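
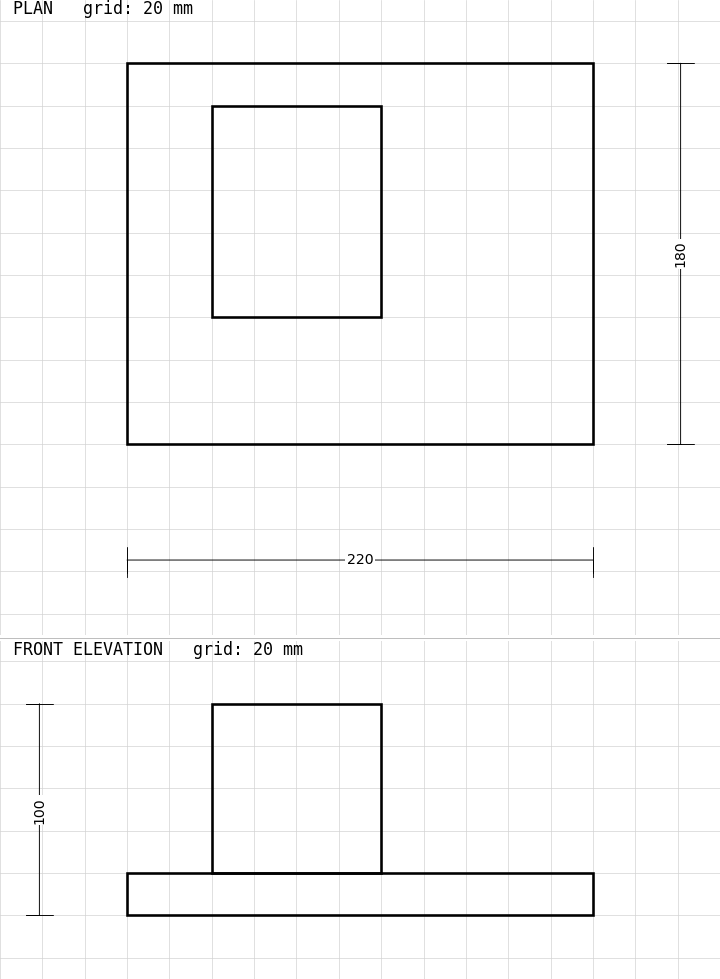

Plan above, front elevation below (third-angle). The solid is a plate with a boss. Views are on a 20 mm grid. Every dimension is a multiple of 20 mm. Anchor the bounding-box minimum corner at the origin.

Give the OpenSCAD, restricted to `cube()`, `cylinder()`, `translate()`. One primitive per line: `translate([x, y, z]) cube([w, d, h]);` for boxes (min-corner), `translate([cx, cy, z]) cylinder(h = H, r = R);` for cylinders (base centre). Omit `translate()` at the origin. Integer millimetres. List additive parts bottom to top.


cube([220, 180, 20]);
translate([40, 60, 20]) cube([80, 100, 80]);


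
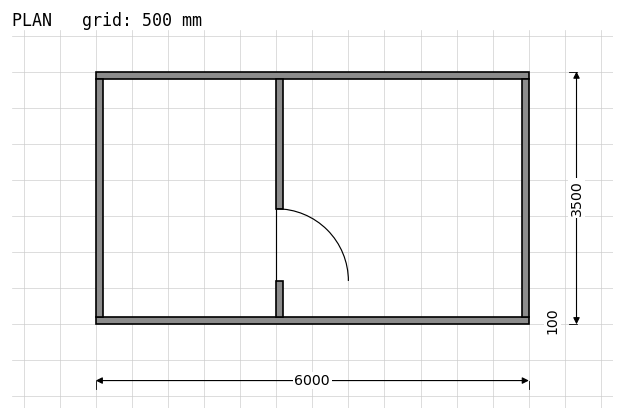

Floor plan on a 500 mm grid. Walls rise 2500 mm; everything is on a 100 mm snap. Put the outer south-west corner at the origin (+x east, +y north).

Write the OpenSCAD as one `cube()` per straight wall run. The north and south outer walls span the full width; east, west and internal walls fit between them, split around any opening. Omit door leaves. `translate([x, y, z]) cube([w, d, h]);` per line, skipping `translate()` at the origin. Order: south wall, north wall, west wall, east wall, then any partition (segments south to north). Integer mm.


cube([6000, 100, 2500]);
translate([0, 3400, 0]) cube([6000, 100, 2500]);
translate([0, 100, 0]) cube([100, 3300, 2500]);
translate([5900, 100, 0]) cube([100, 3300, 2500]);
translate([2500, 100, 0]) cube([100, 500, 2500]);
translate([2500, 1600, 0]) cube([100, 1800, 2500]);


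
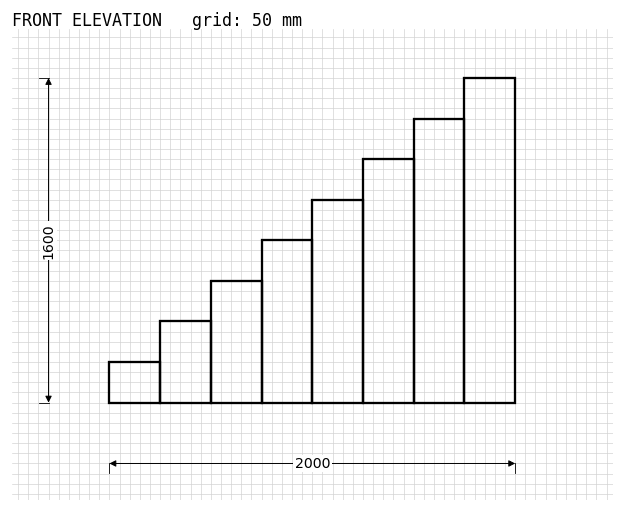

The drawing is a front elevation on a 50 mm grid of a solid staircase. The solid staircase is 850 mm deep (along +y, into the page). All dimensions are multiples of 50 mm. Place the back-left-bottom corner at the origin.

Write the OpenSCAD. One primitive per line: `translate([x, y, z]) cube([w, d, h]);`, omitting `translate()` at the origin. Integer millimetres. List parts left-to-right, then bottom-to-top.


cube([250, 850, 200]);
translate([250, 0, 0]) cube([250, 850, 400]);
translate([500, 0, 0]) cube([250, 850, 600]);
translate([750, 0, 0]) cube([250, 850, 800]);
translate([1000, 0, 0]) cube([250, 850, 1000]);
translate([1250, 0, 0]) cube([250, 850, 1200]);
translate([1500, 0, 0]) cube([250, 850, 1400]);
translate([1750, 0, 0]) cube([250, 850, 1600]);


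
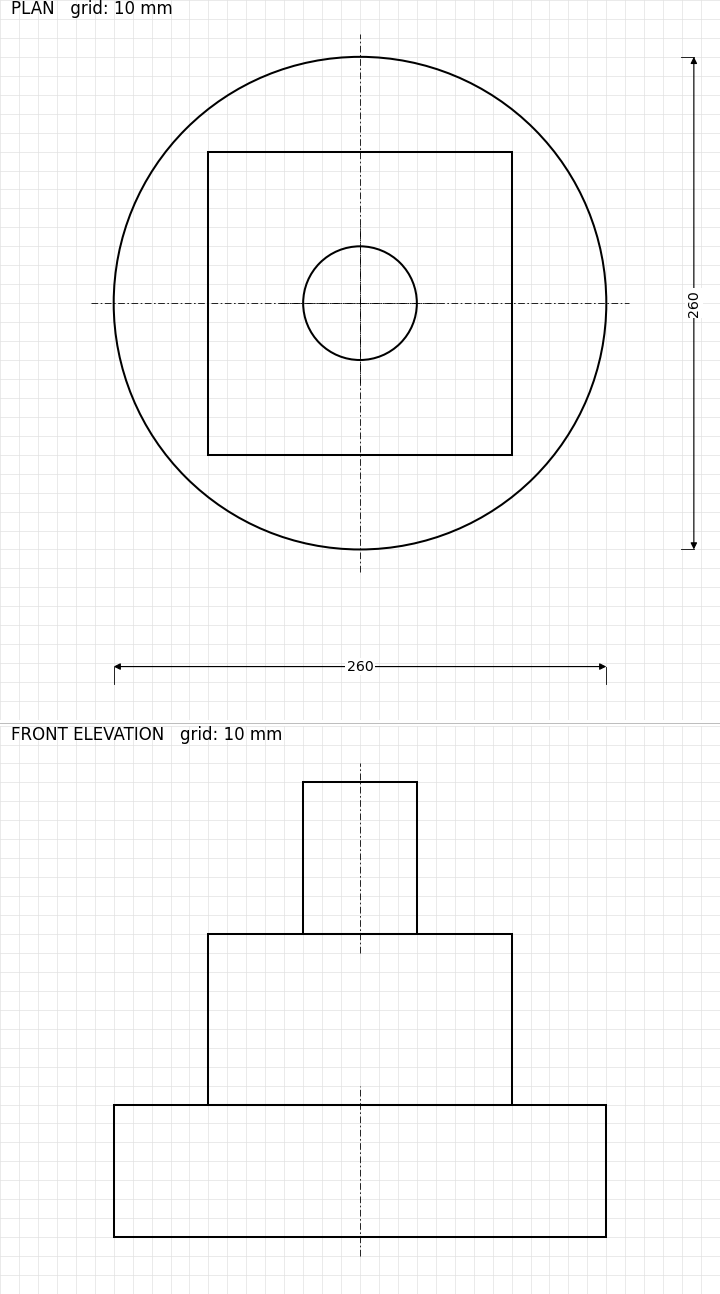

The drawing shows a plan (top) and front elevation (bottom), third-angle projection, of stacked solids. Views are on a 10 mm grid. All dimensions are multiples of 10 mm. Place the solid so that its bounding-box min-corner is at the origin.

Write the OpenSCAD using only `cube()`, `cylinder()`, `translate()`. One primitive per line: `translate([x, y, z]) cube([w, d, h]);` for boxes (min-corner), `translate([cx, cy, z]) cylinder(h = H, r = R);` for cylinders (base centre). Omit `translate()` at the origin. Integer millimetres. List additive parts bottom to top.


translate([130, 130, 0]) cylinder(h = 70, r = 130);
translate([50, 50, 70]) cube([160, 160, 90]);
translate([130, 130, 160]) cylinder(h = 80, r = 30);


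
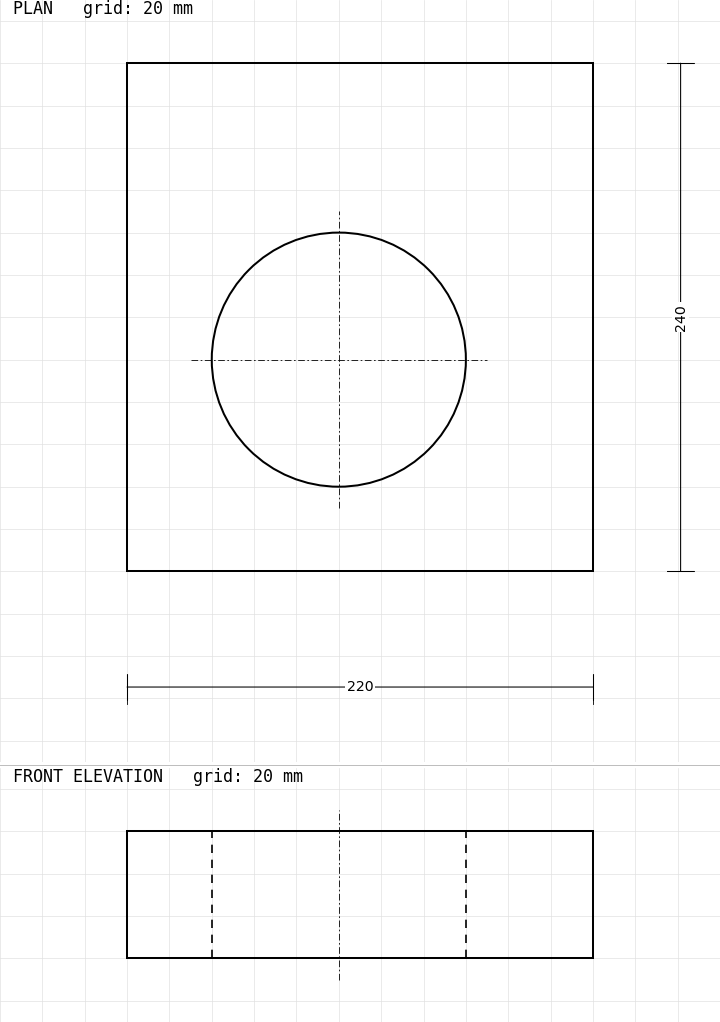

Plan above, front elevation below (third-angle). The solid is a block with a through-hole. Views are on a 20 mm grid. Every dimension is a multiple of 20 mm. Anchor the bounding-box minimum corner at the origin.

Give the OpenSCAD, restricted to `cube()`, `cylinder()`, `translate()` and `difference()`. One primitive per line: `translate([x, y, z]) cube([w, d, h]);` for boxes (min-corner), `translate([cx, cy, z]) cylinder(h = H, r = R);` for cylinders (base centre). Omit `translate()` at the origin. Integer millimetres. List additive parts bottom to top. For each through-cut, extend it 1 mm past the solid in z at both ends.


difference() {
  cube([220, 240, 60]);
  translate([100, 100, -1]) cylinder(h = 62, r = 60);
}


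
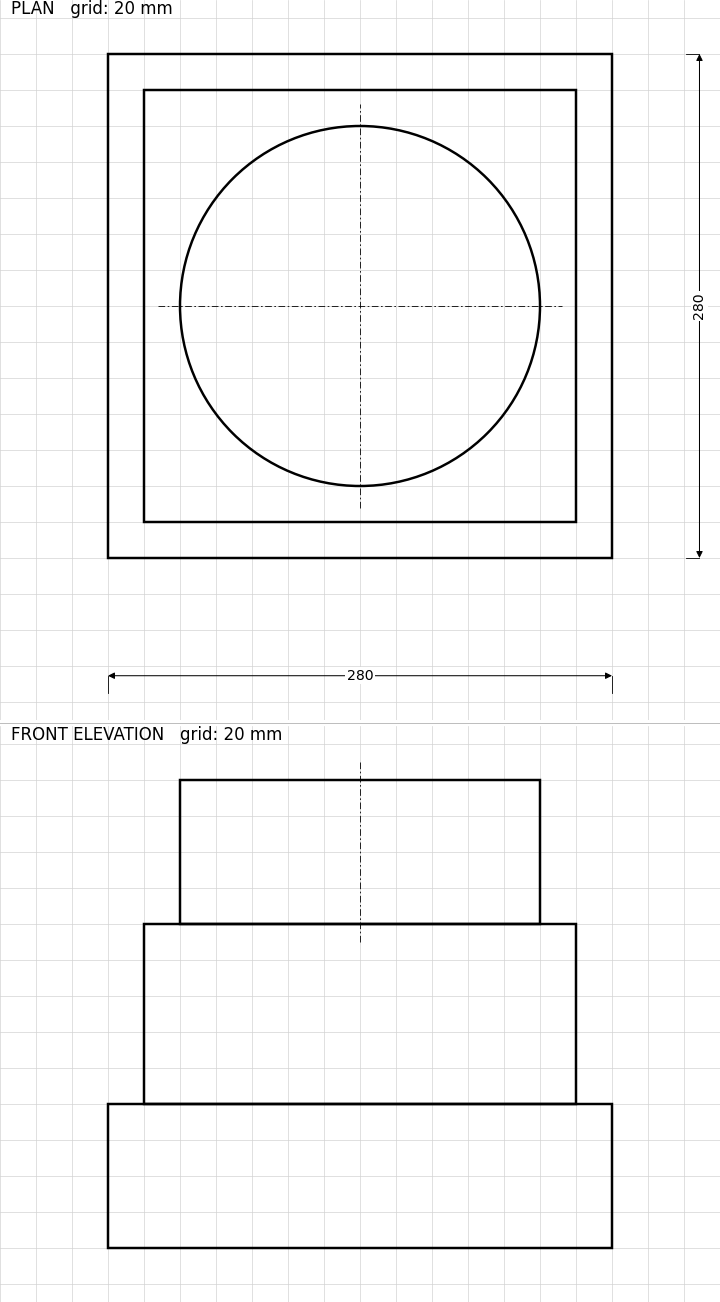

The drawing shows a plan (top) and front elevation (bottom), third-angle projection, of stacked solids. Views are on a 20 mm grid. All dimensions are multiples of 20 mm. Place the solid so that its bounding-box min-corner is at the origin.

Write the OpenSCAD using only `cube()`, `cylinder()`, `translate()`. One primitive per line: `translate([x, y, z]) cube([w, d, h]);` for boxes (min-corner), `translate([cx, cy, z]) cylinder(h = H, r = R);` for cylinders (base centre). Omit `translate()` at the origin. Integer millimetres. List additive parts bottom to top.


cube([280, 280, 80]);
translate([20, 20, 80]) cube([240, 240, 100]);
translate([140, 140, 180]) cylinder(h = 80, r = 100);


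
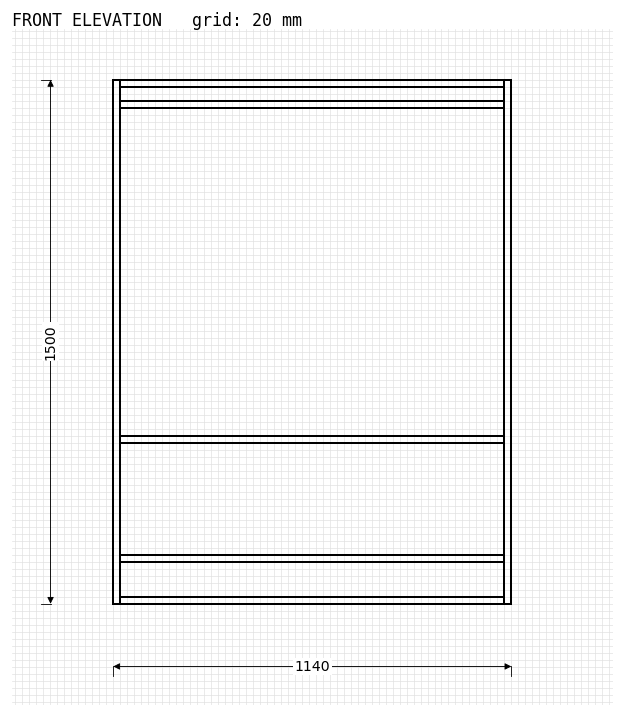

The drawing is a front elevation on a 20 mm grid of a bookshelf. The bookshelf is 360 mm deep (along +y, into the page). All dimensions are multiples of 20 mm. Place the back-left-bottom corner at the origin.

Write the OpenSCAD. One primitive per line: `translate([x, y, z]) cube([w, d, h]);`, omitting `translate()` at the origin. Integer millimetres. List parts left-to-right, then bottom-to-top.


cube([20, 360, 1500]);
translate([20, 0, 0]) cube([1100, 360, 20]);
translate([20, 0, 120]) cube([1100, 360, 20]);
translate([20, 0, 460]) cube([1100, 360, 20]);
translate([20, 0, 1420]) cube([1100, 360, 20]);
translate([20, 0, 1480]) cube([1100, 360, 20]);
translate([1120, 0, 0]) cube([20, 360, 1500]);


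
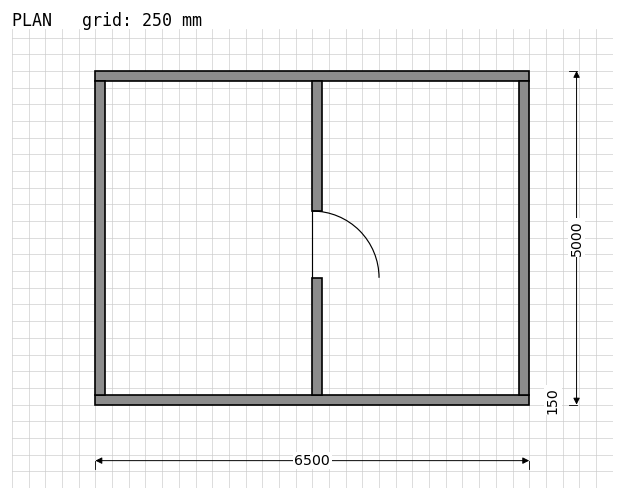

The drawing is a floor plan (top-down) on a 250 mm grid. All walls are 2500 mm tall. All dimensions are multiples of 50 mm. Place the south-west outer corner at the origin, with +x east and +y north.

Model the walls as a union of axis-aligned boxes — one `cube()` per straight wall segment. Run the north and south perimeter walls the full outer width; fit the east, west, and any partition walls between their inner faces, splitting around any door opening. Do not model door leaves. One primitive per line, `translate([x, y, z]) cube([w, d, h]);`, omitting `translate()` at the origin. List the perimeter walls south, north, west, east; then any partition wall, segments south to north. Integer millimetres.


cube([6500, 150, 2500]);
translate([0, 4850, 0]) cube([6500, 150, 2500]);
translate([0, 150, 0]) cube([150, 4700, 2500]);
translate([6350, 150, 0]) cube([150, 4700, 2500]);
translate([3250, 150, 0]) cube([150, 1750, 2500]);
translate([3250, 2900, 0]) cube([150, 1950, 2500]);


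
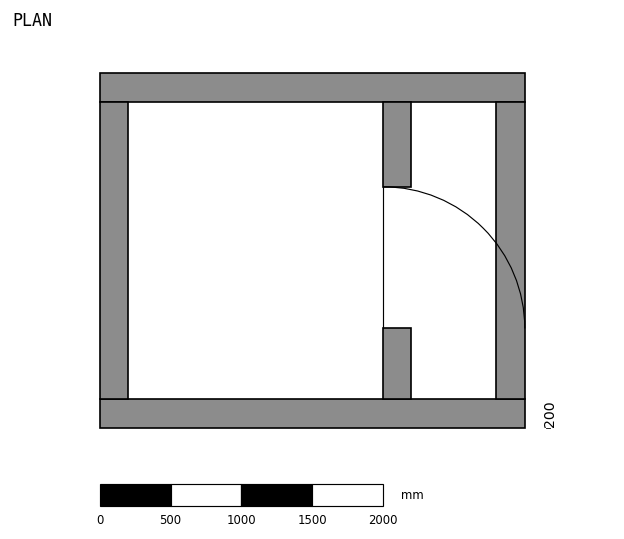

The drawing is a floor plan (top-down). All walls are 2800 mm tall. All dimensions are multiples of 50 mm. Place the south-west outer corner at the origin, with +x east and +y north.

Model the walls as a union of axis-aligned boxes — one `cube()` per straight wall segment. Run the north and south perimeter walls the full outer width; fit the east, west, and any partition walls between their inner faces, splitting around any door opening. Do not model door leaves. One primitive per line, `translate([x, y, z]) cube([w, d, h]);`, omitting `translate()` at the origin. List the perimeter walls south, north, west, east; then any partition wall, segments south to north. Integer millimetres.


cube([3000, 200, 2800]);
translate([0, 2300, 0]) cube([3000, 200, 2800]);
translate([0, 200, 0]) cube([200, 2100, 2800]);
translate([2800, 200, 0]) cube([200, 2100, 2800]);
translate([2000, 200, 0]) cube([200, 500, 2800]);
translate([2000, 1700, 0]) cube([200, 600, 2800]);


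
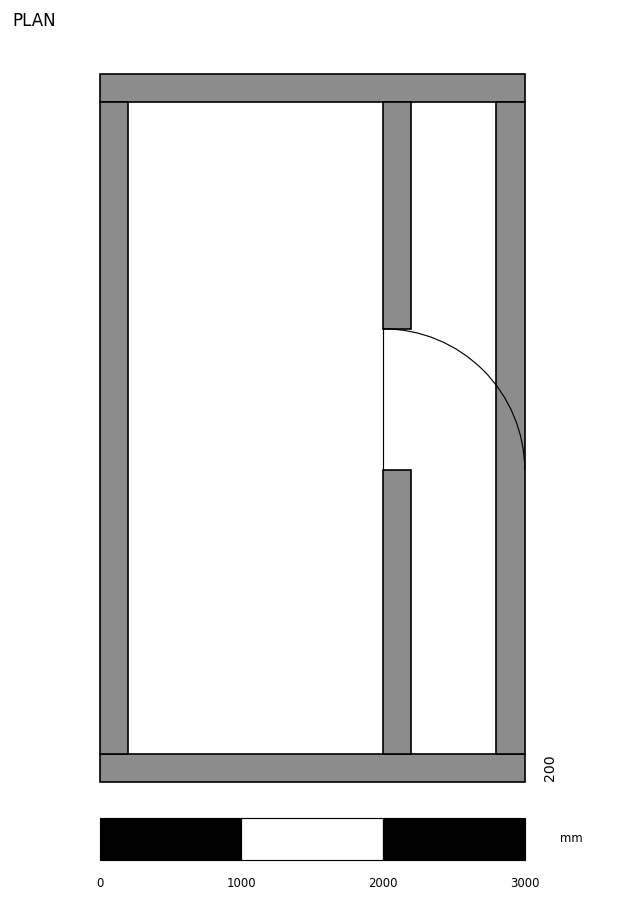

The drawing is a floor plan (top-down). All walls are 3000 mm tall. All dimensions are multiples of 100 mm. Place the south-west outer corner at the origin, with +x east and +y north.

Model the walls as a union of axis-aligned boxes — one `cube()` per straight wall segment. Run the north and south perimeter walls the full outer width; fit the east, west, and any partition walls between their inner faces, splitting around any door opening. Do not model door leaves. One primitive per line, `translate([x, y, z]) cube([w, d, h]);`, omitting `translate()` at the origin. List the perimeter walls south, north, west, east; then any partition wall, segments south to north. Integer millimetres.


cube([3000, 200, 3000]);
translate([0, 4800, 0]) cube([3000, 200, 3000]);
translate([0, 200, 0]) cube([200, 4600, 3000]);
translate([2800, 200, 0]) cube([200, 4600, 3000]);
translate([2000, 200, 0]) cube([200, 2000, 3000]);
translate([2000, 3200, 0]) cube([200, 1600, 3000]);


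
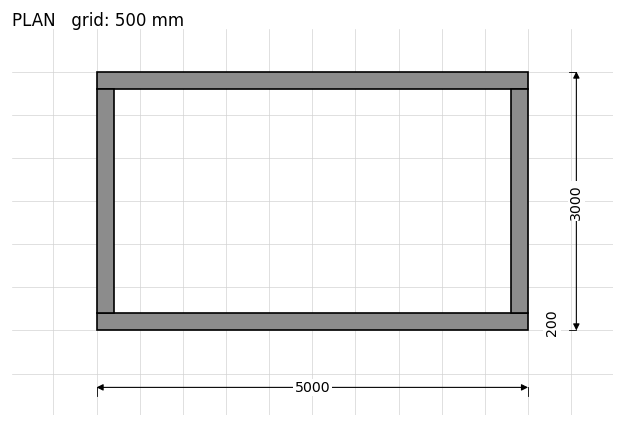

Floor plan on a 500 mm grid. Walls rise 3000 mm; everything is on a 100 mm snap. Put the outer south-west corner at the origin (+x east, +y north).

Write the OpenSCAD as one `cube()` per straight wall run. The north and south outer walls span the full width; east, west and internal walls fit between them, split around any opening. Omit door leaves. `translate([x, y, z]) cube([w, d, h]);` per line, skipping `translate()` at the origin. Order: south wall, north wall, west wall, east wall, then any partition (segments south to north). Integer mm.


cube([5000, 200, 3000]);
translate([0, 2800, 0]) cube([5000, 200, 3000]);
translate([0, 200, 0]) cube([200, 2600, 3000]);
translate([4800, 200, 0]) cube([200, 2600, 3000]);


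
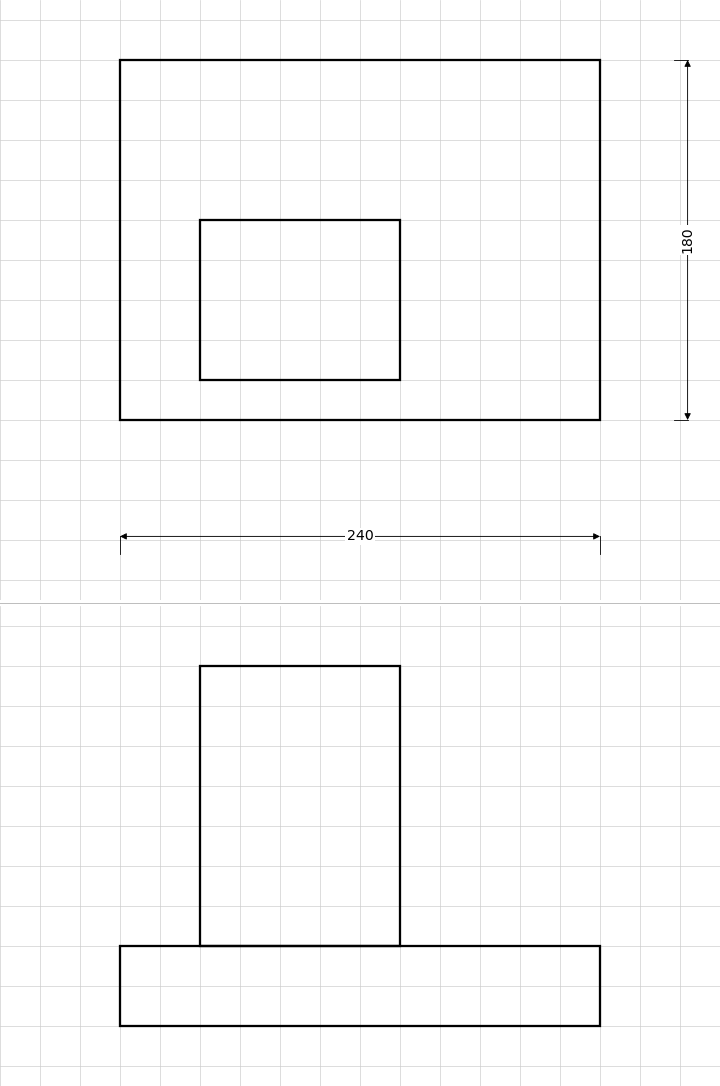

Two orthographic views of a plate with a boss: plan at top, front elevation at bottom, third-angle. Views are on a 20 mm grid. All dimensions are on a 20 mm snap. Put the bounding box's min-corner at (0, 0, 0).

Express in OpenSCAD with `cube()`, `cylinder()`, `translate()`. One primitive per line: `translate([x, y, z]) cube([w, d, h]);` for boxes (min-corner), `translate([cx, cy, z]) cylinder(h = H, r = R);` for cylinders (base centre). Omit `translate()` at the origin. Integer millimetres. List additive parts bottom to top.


cube([240, 180, 40]);
translate([40, 20, 40]) cube([100, 80, 140]);


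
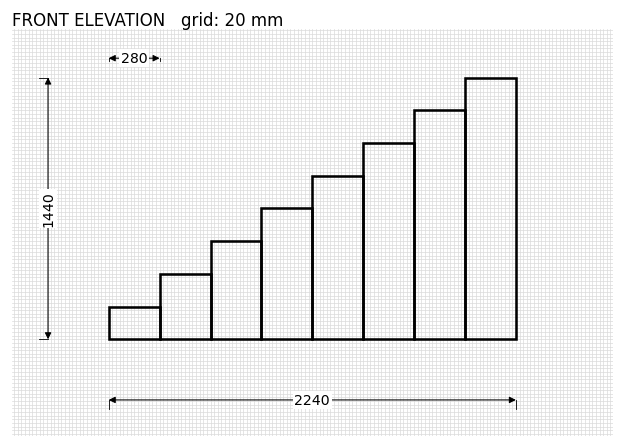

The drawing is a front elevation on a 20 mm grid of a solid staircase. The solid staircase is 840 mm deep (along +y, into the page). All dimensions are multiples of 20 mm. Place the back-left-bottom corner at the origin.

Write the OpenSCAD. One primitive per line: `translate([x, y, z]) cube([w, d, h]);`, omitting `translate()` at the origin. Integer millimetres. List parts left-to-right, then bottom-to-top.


cube([280, 840, 180]);
translate([280, 0, 0]) cube([280, 840, 360]);
translate([560, 0, 0]) cube([280, 840, 540]);
translate([840, 0, 0]) cube([280, 840, 720]);
translate([1120, 0, 0]) cube([280, 840, 900]);
translate([1400, 0, 0]) cube([280, 840, 1080]);
translate([1680, 0, 0]) cube([280, 840, 1260]);
translate([1960, 0, 0]) cube([280, 840, 1440]);


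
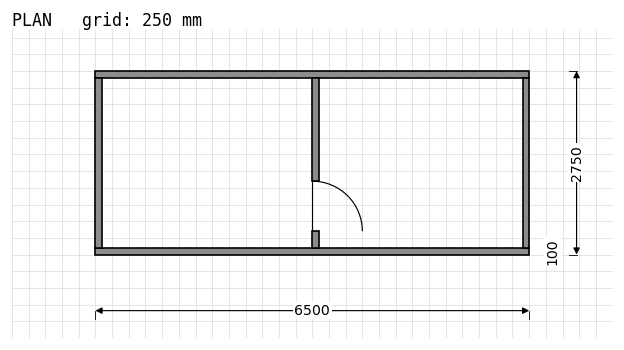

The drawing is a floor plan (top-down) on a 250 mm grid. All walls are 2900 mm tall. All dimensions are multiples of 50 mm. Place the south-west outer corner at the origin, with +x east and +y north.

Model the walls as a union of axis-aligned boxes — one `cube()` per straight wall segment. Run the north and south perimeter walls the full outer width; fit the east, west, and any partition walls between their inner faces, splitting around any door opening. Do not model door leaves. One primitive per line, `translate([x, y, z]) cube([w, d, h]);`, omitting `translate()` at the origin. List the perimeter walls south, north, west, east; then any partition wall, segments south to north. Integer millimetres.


cube([6500, 100, 2900]);
translate([0, 2650, 0]) cube([6500, 100, 2900]);
translate([0, 100, 0]) cube([100, 2550, 2900]);
translate([6400, 100, 0]) cube([100, 2550, 2900]);
translate([3250, 100, 0]) cube([100, 250, 2900]);
translate([3250, 1100, 0]) cube([100, 1550, 2900]);


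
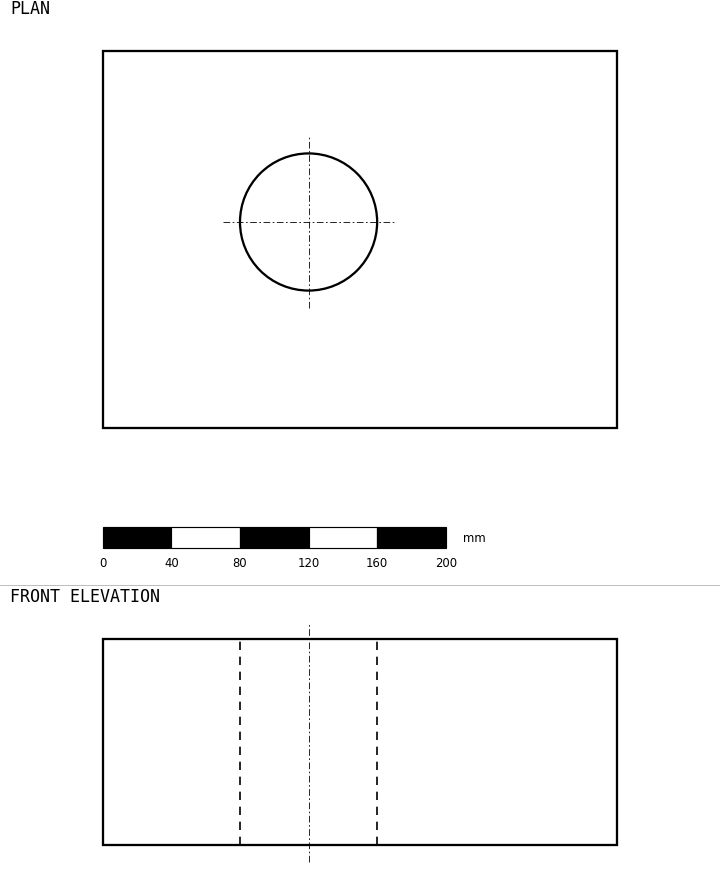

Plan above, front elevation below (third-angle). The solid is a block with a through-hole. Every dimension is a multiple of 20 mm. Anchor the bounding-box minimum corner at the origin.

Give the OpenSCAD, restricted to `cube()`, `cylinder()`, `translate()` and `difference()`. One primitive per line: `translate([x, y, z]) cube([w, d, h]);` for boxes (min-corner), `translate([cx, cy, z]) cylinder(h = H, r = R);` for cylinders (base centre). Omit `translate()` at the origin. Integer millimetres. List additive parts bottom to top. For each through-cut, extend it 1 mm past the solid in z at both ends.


difference() {
  cube([300, 220, 120]);
  translate([120, 120, -1]) cylinder(h = 122, r = 40);
}


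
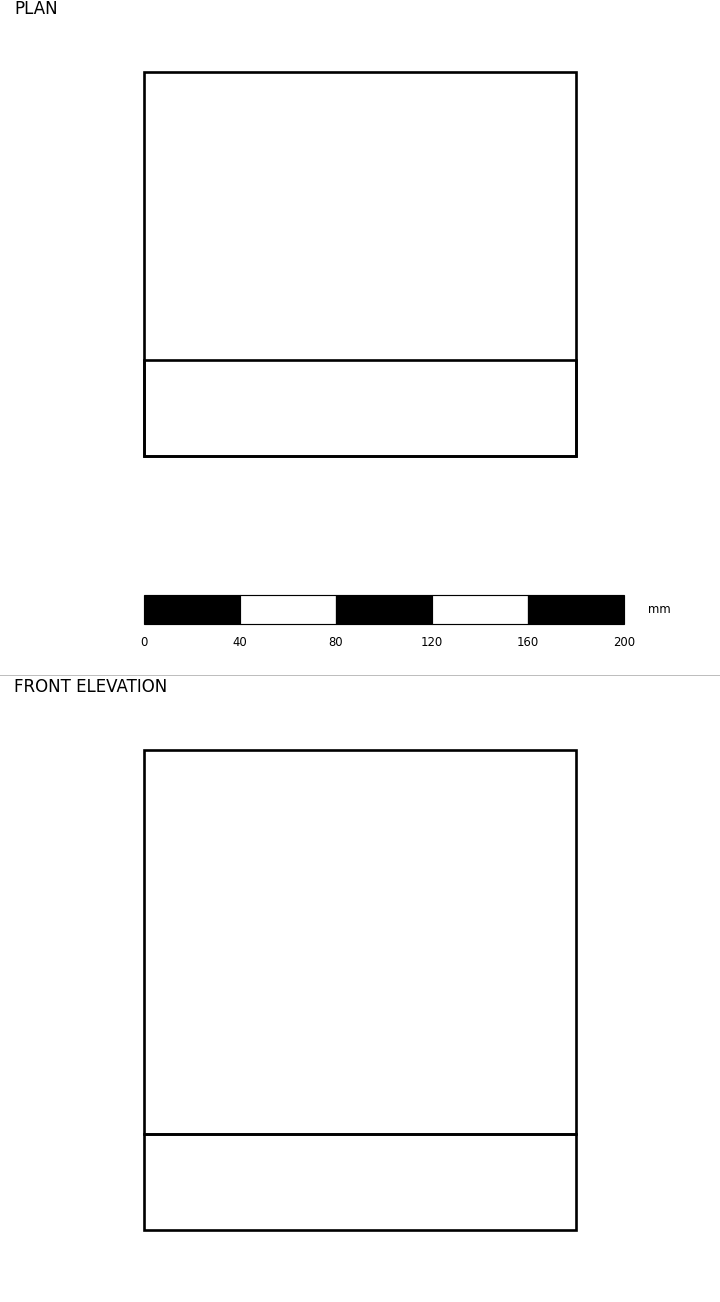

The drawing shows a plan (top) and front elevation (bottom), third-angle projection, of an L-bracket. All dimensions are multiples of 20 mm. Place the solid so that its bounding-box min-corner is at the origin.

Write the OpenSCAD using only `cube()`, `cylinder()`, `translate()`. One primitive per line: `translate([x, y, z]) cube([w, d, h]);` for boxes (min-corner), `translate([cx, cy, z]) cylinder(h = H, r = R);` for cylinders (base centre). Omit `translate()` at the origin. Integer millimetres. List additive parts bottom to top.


cube([180, 160, 40]);
translate([0, 0, 40]) cube([180, 40, 160]);


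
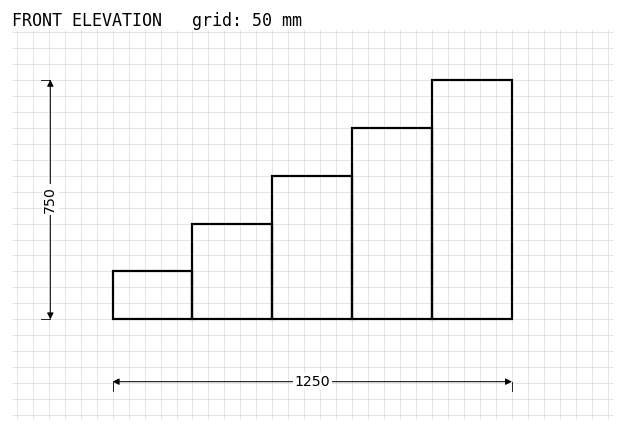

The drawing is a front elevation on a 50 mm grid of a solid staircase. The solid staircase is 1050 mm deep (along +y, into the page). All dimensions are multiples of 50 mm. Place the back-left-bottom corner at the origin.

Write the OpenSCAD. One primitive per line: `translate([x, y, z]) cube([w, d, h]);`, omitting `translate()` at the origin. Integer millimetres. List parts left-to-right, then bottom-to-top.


cube([250, 1050, 150]);
translate([250, 0, 0]) cube([250, 1050, 300]);
translate([500, 0, 0]) cube([250, 1050, 450]);
translate([750, 0, 0]) cube([250, 1050, 600]);
translate([1000, 0, 0]) cube([250, 1050, 750]);


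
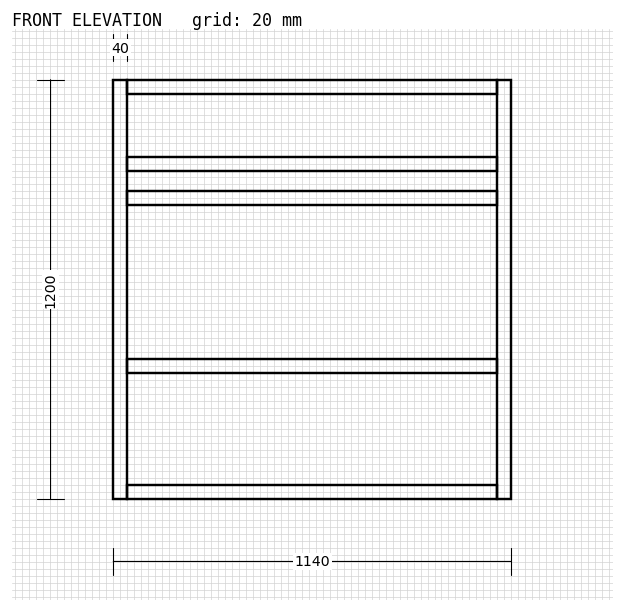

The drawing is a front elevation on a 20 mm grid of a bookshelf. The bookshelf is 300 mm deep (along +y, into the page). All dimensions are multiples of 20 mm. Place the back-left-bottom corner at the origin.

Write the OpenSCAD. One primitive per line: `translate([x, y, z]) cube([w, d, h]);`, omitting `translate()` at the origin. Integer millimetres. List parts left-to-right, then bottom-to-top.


cube([40, 300, 1200]);
translate([40, 0, 0]) cube([1060, 300, 40]);
translate([40, 0, 360]) cube([1060, 300, 40]);
translate([40, 0, 840]) cube([1060, 300, 40]);
translate([40, 0, 940]) cube([1060, 300, 40]);
translate([40, 0, 1160]) cube([1060, 300, 40]);
translate([1100, 0, 0]) cube([40, 300, 1200]);


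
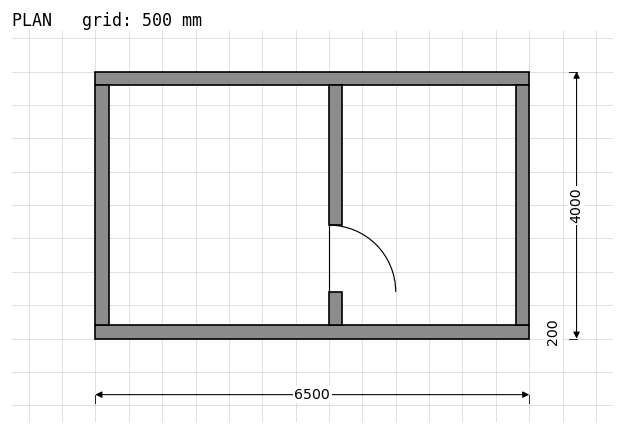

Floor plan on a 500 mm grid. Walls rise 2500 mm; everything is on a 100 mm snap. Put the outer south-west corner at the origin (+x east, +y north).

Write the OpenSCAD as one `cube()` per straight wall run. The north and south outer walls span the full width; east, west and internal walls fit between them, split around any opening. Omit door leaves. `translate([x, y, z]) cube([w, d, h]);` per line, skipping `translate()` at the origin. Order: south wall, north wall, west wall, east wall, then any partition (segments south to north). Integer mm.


cube([6500, 200, 2500]);
translate([0, 3800, 0]) cube([6500, 200, 2500]);
translate([0, 200, 0]) cube([200, 3600, 2500]);
translate([6300, 200, 0]) cube([200, 3600, 2500]);
translate([3500, 200, 0]) cube([200, 500, 2500]);
translate([3500, 1700, 0]) cube([200, 2100, 2500]);


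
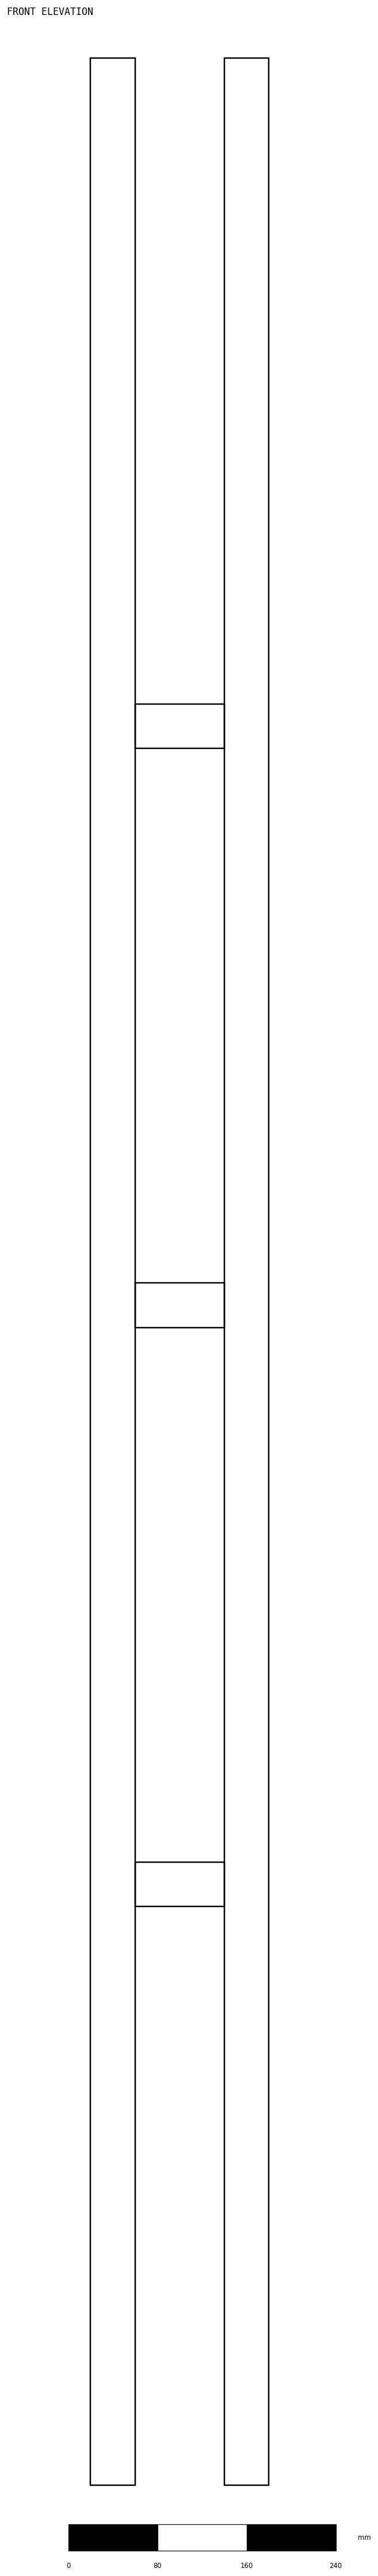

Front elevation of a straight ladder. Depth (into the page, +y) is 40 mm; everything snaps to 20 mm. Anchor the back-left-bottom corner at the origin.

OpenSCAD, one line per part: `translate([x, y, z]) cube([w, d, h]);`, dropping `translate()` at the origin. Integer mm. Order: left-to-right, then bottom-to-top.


cube([40, 40, 2180]);
translate([40, 0, 520]) cube([80, 40, 40]);
translate([40, 0, 1040]) cube([80, 40, 40]);
translate([40, 0, 1560]) cube([80, 40, 40]);
translate([120, 0, 0]) cube([40, 40, 2180]);


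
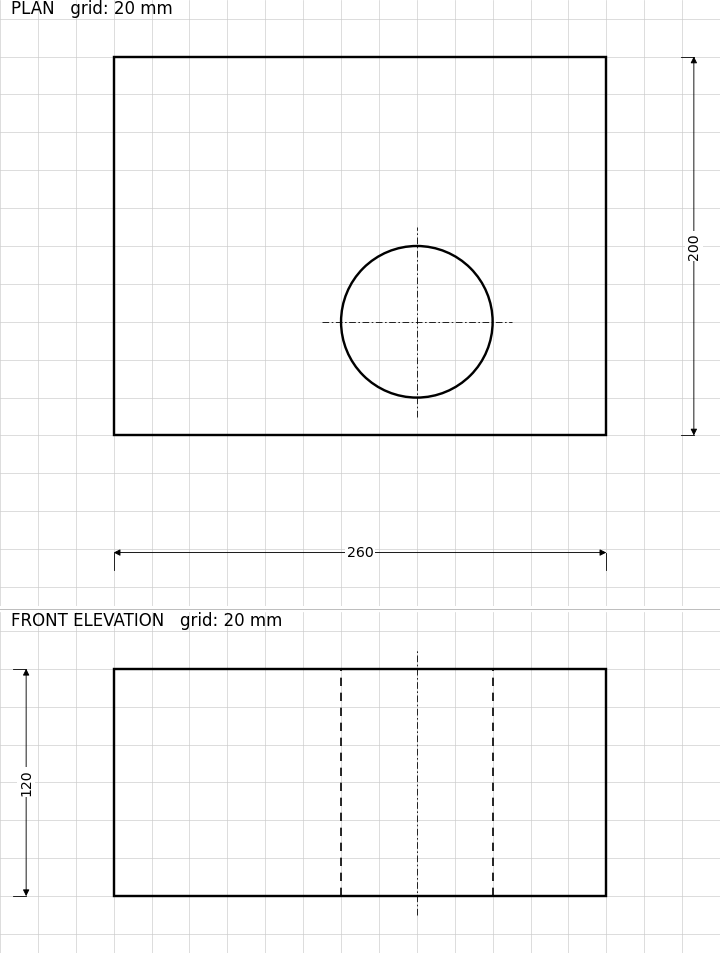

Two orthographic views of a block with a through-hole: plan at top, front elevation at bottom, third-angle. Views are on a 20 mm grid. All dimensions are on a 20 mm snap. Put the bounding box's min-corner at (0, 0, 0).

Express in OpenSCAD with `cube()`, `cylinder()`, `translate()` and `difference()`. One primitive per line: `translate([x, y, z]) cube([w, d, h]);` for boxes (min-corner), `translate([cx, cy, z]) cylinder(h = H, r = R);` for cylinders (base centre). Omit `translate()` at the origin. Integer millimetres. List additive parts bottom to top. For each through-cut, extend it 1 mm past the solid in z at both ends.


difference() {
  cube([260, 200, 120]);
  translate([160, 60, -1]) cylinder(h = 122, r = 40);
}


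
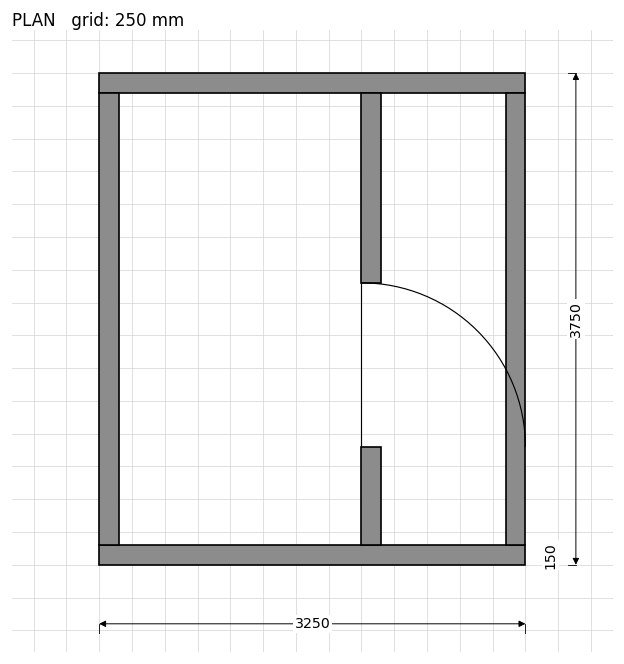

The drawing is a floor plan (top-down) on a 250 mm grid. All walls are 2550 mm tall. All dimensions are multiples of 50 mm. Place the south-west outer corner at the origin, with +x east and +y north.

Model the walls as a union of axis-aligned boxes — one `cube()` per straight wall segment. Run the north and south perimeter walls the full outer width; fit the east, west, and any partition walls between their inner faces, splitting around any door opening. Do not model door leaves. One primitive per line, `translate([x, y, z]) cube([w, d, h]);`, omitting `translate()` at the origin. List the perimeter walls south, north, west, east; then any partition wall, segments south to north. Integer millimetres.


cube([3250, 150, 2550]);
translate([0, 3600, 0]) cube([3250, 150, 2550]);
translate([0, 150, 0]) cube([150, 3450, 2550]);
translate([3100, 150, 0]) cube([150, 3450, 2550]);
translate([2000, 150, 0]) cube([150, 750, 2550]);
translate([2000, 2150, 0]) cube([150, 1450, 2550]);


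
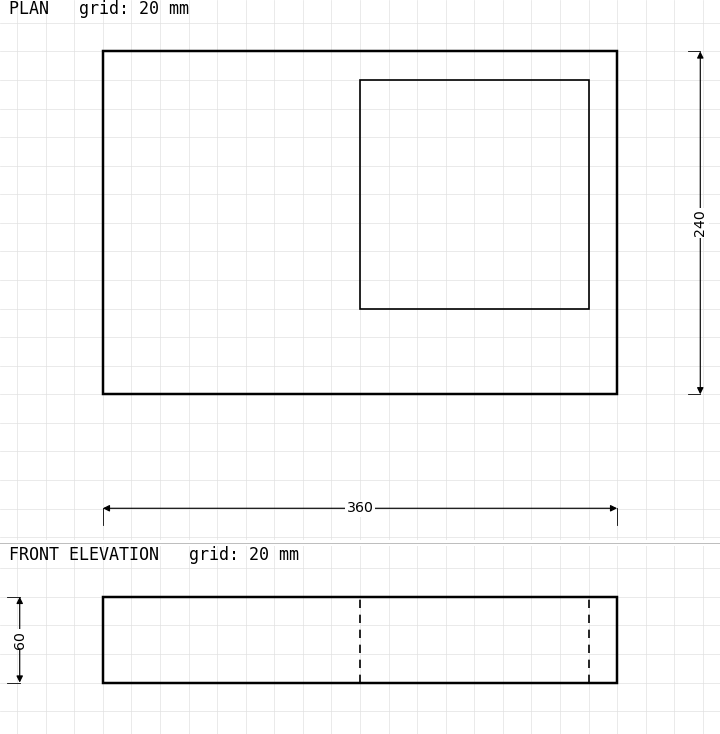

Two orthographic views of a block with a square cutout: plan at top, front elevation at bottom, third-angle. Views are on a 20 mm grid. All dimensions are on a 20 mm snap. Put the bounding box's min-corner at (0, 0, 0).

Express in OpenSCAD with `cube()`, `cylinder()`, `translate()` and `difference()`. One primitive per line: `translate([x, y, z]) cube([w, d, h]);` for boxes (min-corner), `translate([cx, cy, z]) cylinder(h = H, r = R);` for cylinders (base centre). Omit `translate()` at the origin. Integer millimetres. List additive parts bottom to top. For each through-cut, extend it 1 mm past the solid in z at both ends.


difference() {
  cube([360, 240, 60]);
  translate([180, 60, -1]) cube([160, 160, 62]);
}


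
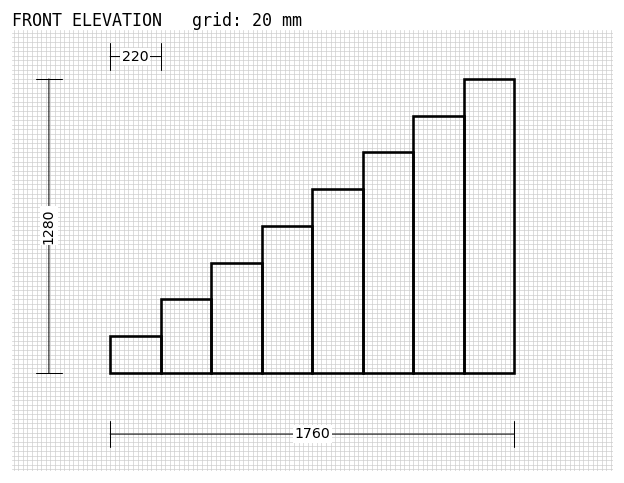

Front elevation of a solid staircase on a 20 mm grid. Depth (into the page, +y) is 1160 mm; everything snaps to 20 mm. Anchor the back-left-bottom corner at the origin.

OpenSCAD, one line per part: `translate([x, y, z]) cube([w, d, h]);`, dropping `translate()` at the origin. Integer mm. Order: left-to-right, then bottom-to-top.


cube([220, 1160, 160]);
translate([220, 0, 0]) cube([220, 1160, 320]);
translate([440, 0, 0]) cube([220, 1160, 480]);
translate([660, 0, 0]) cube([220, 1160, 640]);
translate([880, 0, 0]) cube([220, 1160, 800]);
translate([1100, 0, 0]) cube([220, 1160, 960]);
translate([1320, 0, 0]) cube([220, 1160, 1120]);
translate([1540, 0, 0]) cube([220, 1160, 1280]);


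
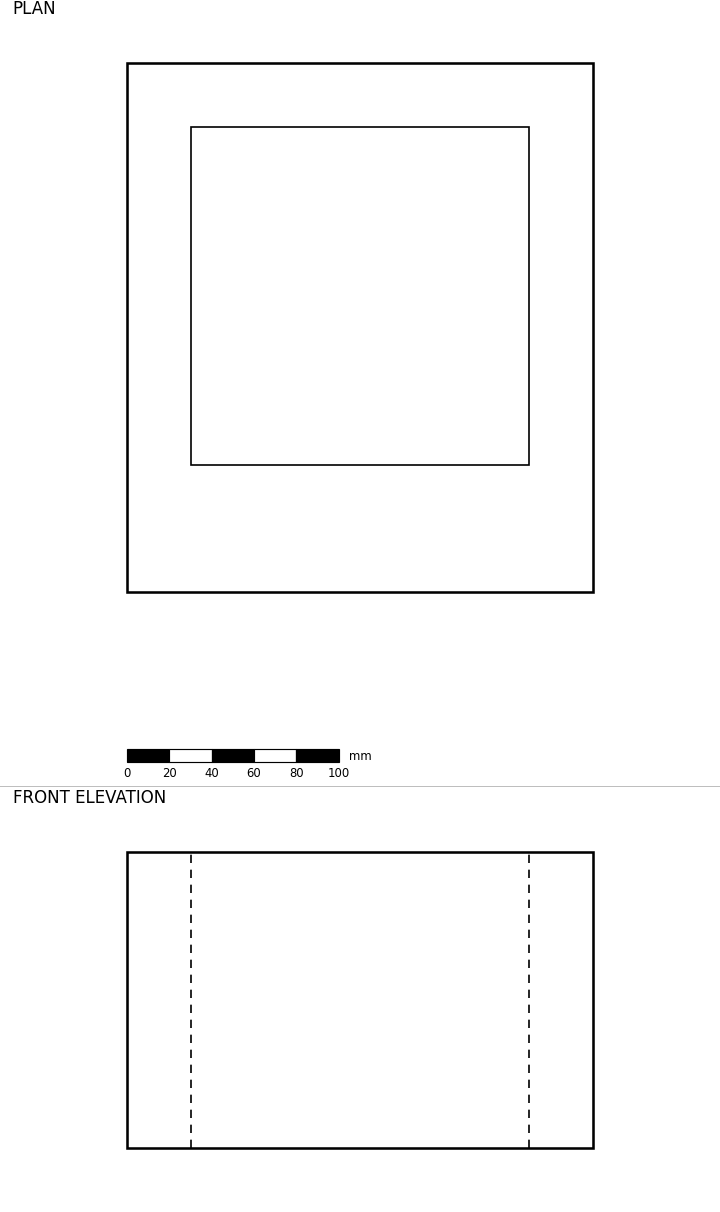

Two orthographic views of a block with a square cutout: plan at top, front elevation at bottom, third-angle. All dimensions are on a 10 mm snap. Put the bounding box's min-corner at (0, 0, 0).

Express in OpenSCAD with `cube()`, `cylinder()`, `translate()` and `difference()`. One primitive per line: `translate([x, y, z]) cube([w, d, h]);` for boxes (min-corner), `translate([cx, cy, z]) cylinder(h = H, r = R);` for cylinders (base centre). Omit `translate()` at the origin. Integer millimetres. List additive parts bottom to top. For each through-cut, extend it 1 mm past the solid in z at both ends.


difference() {
  cube([220, 250, 140]);
  translate([30, 60, -1]) cube([160, 160, 142]);
}


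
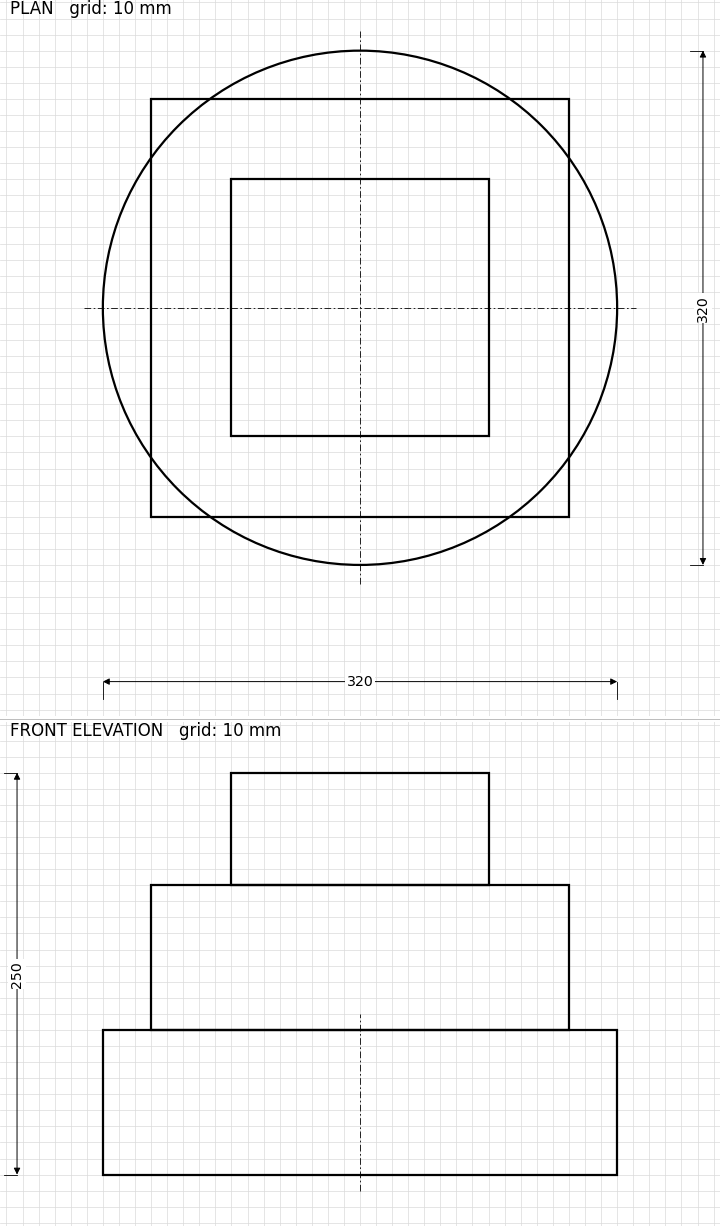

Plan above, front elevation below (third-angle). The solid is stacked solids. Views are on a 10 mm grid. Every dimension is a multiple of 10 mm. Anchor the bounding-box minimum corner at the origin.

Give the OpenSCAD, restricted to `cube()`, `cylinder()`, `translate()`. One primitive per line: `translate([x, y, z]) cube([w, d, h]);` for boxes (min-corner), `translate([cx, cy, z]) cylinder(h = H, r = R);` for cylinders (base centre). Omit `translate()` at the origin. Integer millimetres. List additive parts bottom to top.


translate([160, 160, 0]) cylinder(h = 90, r = 160);
translate([30, 30, 90]) cube([260, 260, 90]);
translate([80, 80, 180]) cube([160, 160, 70]);


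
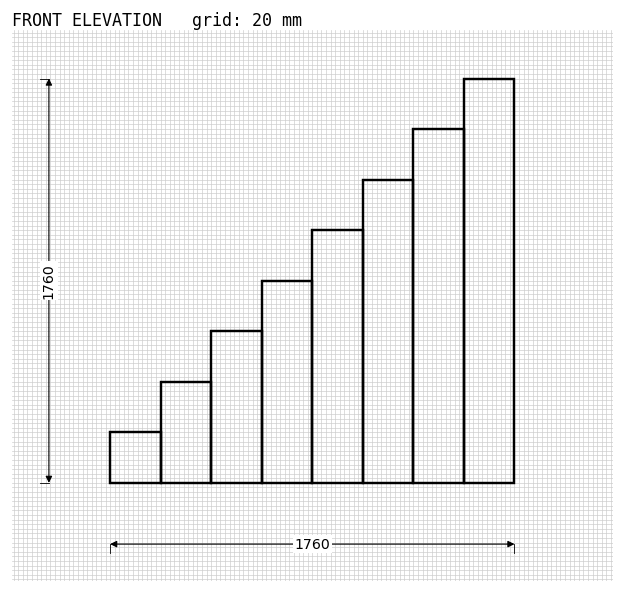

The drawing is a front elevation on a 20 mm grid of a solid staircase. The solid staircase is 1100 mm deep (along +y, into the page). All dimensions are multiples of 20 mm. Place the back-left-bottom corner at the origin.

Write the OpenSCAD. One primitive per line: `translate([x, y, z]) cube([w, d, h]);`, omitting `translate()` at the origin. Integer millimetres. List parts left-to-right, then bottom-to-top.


cube([220, 1100, 220]);
translate([220, 0, 0]) cube([220, 1100, 440]);
translate([440, 0, 0]) cube([220, 1100, 660]);
translate([660, 0, 0]) cube([220, 1100, 880]);
translate([880, 0, 0]) cube([220, 1100, 1100]);
translate([1100, 0, 0]) cube([220, 1100, 1320]);
translate([1320, 0, 0]) cube([220, 1100, 1540]);
translate([1540, 0, 0]) cube([220, 1100, 1760]);


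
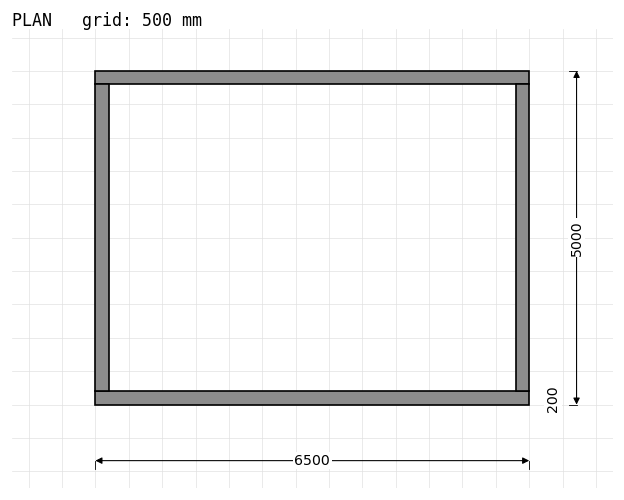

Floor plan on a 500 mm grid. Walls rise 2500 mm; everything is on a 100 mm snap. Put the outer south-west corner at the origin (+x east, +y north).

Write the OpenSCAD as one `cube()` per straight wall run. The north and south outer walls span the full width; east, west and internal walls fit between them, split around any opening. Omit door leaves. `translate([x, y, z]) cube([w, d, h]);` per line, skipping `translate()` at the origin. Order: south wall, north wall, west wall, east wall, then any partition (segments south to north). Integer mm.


cube([6500, 200, 2500]);
translate([0, 4800, 0]) cube([6500, 200, 2500]);
translate([0, 200, 0]) cube([200, 4600, 2500]);
translate([6300, 200, 0]) cube([200, 4600, 2500]);


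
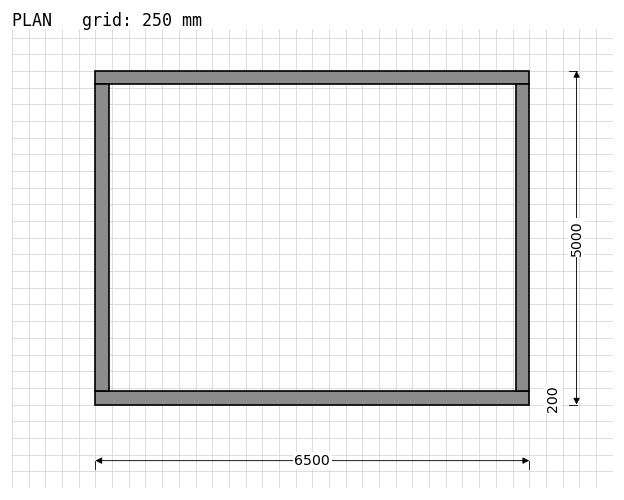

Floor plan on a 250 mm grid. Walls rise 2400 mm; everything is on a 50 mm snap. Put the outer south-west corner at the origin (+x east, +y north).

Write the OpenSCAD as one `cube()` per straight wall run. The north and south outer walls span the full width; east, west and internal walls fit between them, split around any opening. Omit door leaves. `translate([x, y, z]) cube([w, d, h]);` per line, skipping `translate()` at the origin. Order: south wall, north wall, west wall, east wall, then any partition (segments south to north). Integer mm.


cube([6500, 200, 2400]);
translate([0, 4800, 0]) cube([6500, 200, 2400]);
translate([0, 200, 0]) cube([200, 4600, 2400]);
translate([6300, 200, 0]) cube([200, 4600, 2400]);


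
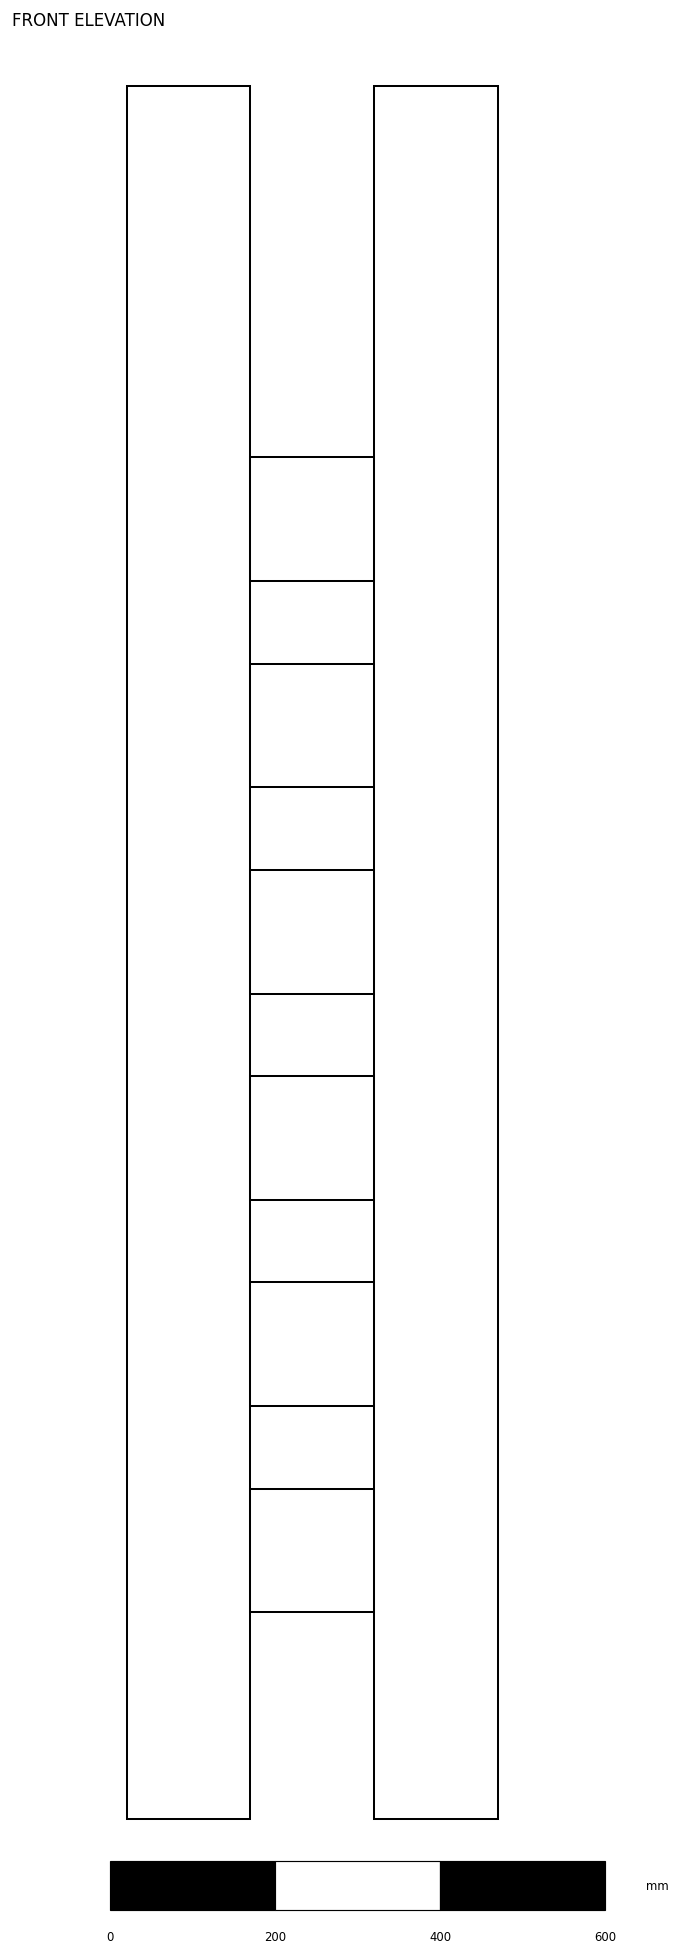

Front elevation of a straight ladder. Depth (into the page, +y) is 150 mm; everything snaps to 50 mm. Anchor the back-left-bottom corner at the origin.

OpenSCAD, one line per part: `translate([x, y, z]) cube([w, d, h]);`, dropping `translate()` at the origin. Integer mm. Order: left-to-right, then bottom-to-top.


cube([150, 150, 2100]);
translate([150, 0, 250]) cube([150, 150, 150]);
translate([150, 0, 500]) cube([150, 150, 150]);
translate([150, 0, 750]) cube([150, 150, 150]);
translate([150, 0, 1000]) cube([150, 150, 150]);
translate([150, 0, 1250]) cube([150, 150, 150]);
translate([150, 0, 1500]) cube([150, 150, 150]);
translate([300, 0, 0]) cube([150, 150, 2100]);


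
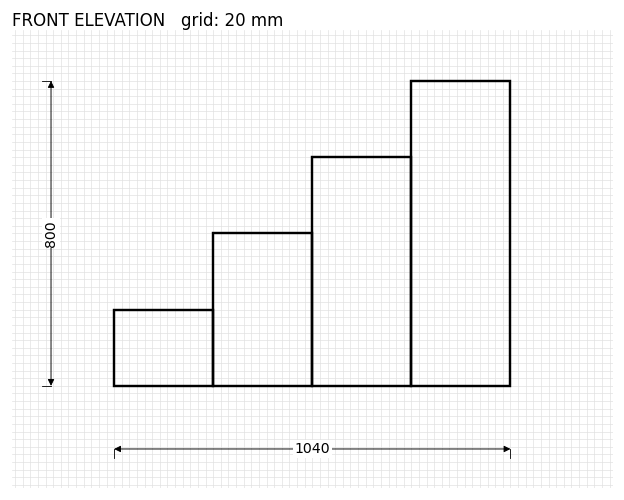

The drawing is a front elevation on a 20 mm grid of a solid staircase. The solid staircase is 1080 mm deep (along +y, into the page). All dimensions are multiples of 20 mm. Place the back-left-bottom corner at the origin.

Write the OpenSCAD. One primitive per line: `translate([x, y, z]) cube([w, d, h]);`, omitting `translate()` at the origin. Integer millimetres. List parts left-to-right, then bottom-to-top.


cube([260, 1080, 200]);
translate([260, 0, 0]) cube([260, 1080, 400]);
translate([520, 0, 0]) cube([260, 1080, 600]);
translate([780, 0, 0]) cube([260, 1080, 800]);


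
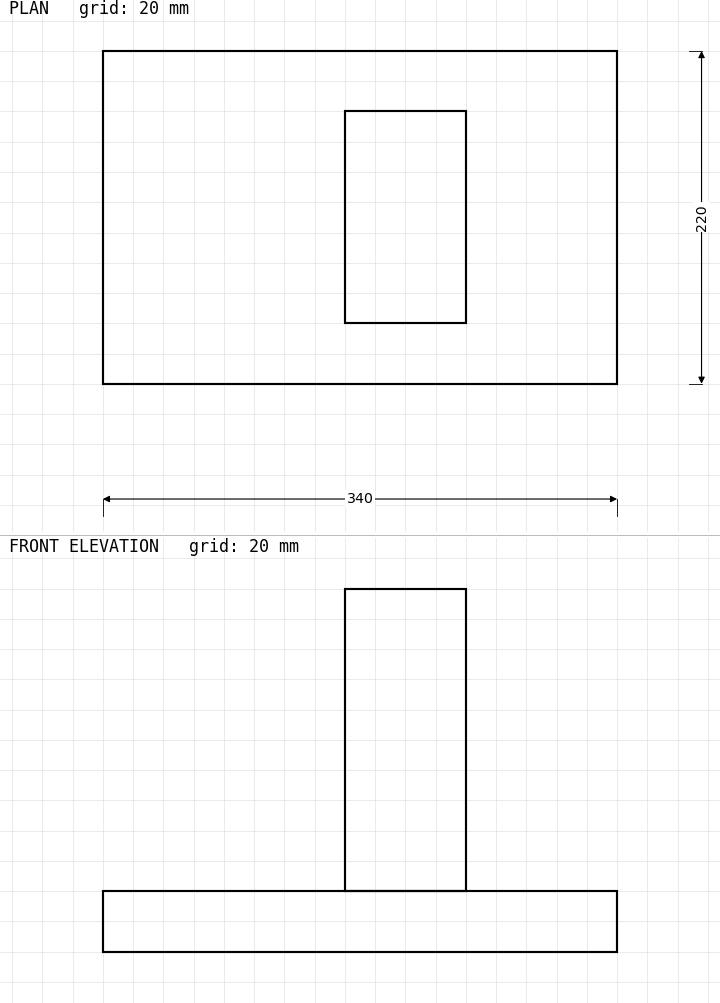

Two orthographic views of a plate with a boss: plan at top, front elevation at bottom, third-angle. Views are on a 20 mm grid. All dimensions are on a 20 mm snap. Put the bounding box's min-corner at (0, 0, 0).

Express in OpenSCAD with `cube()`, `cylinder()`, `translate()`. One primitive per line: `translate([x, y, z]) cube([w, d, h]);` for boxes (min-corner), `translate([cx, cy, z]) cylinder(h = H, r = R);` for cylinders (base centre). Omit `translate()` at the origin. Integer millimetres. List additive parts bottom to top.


cube([340, 220, 40]);
translate([160, 40, 40]) cube([80, 140, 200]);


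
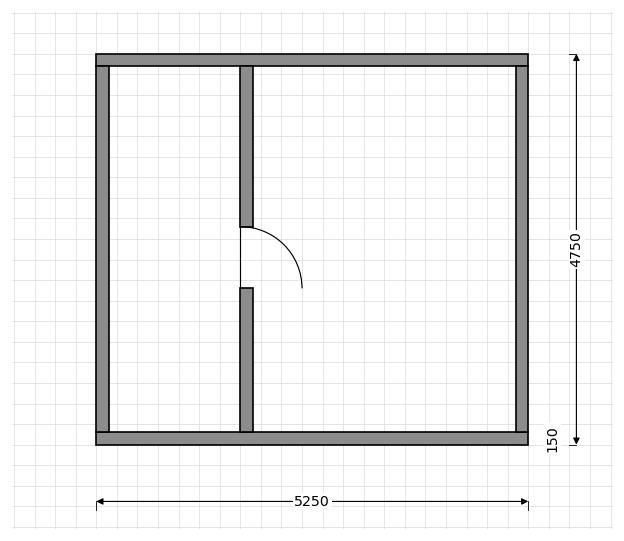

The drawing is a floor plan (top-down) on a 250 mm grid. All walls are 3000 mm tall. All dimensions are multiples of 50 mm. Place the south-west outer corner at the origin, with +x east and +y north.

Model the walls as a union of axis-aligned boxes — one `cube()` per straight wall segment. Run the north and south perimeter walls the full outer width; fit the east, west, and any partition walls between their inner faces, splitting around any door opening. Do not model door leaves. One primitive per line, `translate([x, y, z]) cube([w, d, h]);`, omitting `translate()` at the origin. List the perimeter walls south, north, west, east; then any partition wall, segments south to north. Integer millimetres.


cube([5250, 150, 3000]);
translate([0, 4600, 0]) cube([5250, 150, 3000]);
translate([0, 150, 0]) cube([150, 4450, 3000]);
translate([5100, 150, 0]) cube([150, 4450, 3000]);
translate([1750, 150, 0]) cube([150, 1750, 3000]);
translate([1750, 2650, 0]) cube([150, 1950, 3000]);


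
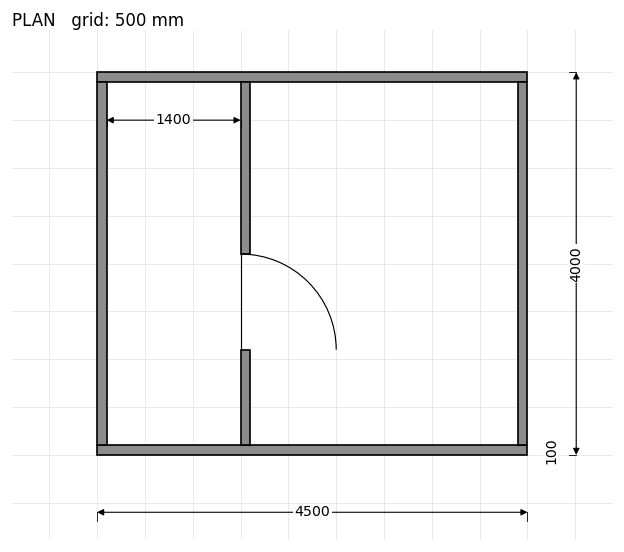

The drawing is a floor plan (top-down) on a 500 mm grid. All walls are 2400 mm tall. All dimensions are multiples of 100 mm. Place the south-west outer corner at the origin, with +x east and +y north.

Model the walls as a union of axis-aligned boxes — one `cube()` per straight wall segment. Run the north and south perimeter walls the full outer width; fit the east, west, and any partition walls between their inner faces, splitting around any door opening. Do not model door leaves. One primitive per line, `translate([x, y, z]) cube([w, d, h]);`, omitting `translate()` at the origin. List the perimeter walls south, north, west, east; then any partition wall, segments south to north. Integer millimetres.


cube([4500, 100, 2400]);
translate([0, 3900, 0]) cube([4500, 100, 2400]);
translate([0, 100, 0]) cube([100, 3800, 2400]);
translate([4400, 100, 0]) cube([100, 3800, 2400]);
translate([1500, 100, 0]) cube([100, 1000, 2400]);
translate([1500, 2100, 0]) cube([100, 1800, 2400]);


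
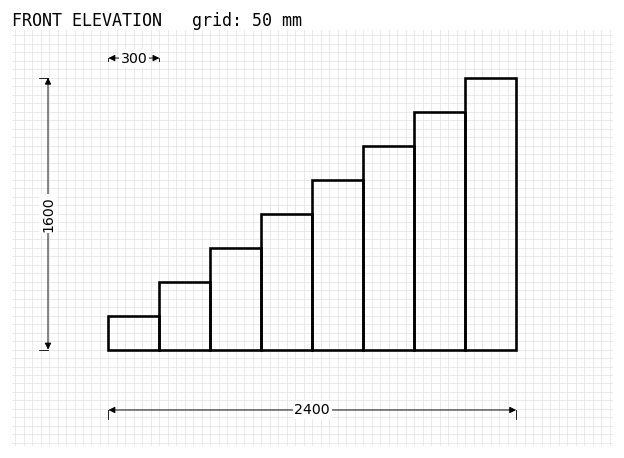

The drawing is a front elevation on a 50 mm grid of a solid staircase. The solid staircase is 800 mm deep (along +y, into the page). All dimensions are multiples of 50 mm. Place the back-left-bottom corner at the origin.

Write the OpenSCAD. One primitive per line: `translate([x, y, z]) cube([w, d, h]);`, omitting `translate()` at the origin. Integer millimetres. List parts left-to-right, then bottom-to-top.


cube([300, 800, 200]);
translate([300, 0, 0]) cube([300, 800, 400]);
translate([600, 0, 0]) cube([300, 800, 600]);
translate([900, 0, 0]) cube([300, 800, 800]);
translate([1200, 0, 0]) cube([300, 800, 1000]);
translate([1500, 0, 0]) cube([300, 800, 1200]);
translate([1800, 0, 0]) cube([300, 800, 1400]);
translate([2100, 0, 0]) cube([300, 800, 1600]);


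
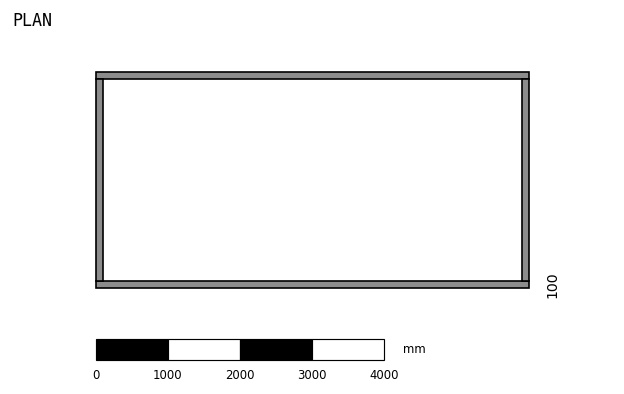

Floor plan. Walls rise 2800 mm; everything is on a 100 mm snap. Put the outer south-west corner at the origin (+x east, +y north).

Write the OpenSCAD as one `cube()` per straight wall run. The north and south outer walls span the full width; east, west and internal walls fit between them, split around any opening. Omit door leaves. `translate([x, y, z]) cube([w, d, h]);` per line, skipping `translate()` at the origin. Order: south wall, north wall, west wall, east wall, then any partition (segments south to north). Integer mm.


cube([6000, 100, 2800]);
translate([0, 2900, 0]) cube([6000, 100, 2800]);
translate([0, 100, 0]) cube([100, 2800, 2800]);
translate([5900, 100, 0]) cube([100, 2800, 2800]);


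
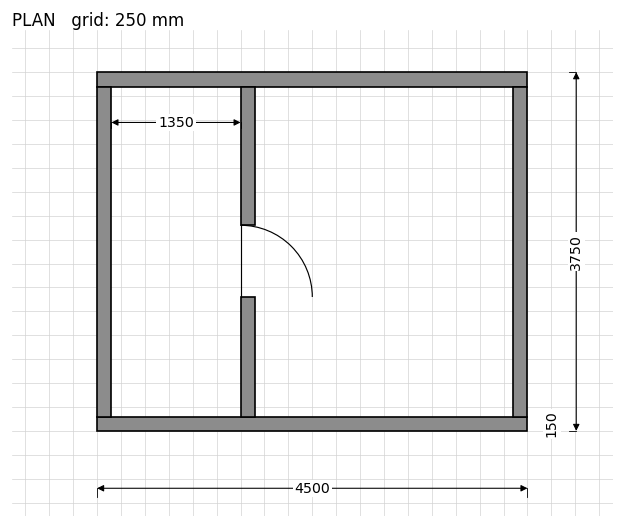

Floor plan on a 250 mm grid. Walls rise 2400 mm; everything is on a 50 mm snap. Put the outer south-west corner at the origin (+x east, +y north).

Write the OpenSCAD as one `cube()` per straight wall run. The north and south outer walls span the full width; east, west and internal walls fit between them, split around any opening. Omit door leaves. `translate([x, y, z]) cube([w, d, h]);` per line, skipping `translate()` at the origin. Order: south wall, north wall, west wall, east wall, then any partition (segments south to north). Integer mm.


cube([4500, 150, 2400]);
translate([0, 3600, 0]) cube([4500, 150, 2400]);
translate([0, 150, 0]) cube([150, 3450, 2400]);
translate([4350, 150, 0]) cube([150, 3450, 2400]);
translate([1500, 150, 0]) cube([150, 1250, 2400]);
translate([1500, 2150, 0]) cube([150, 1450, 2400]);


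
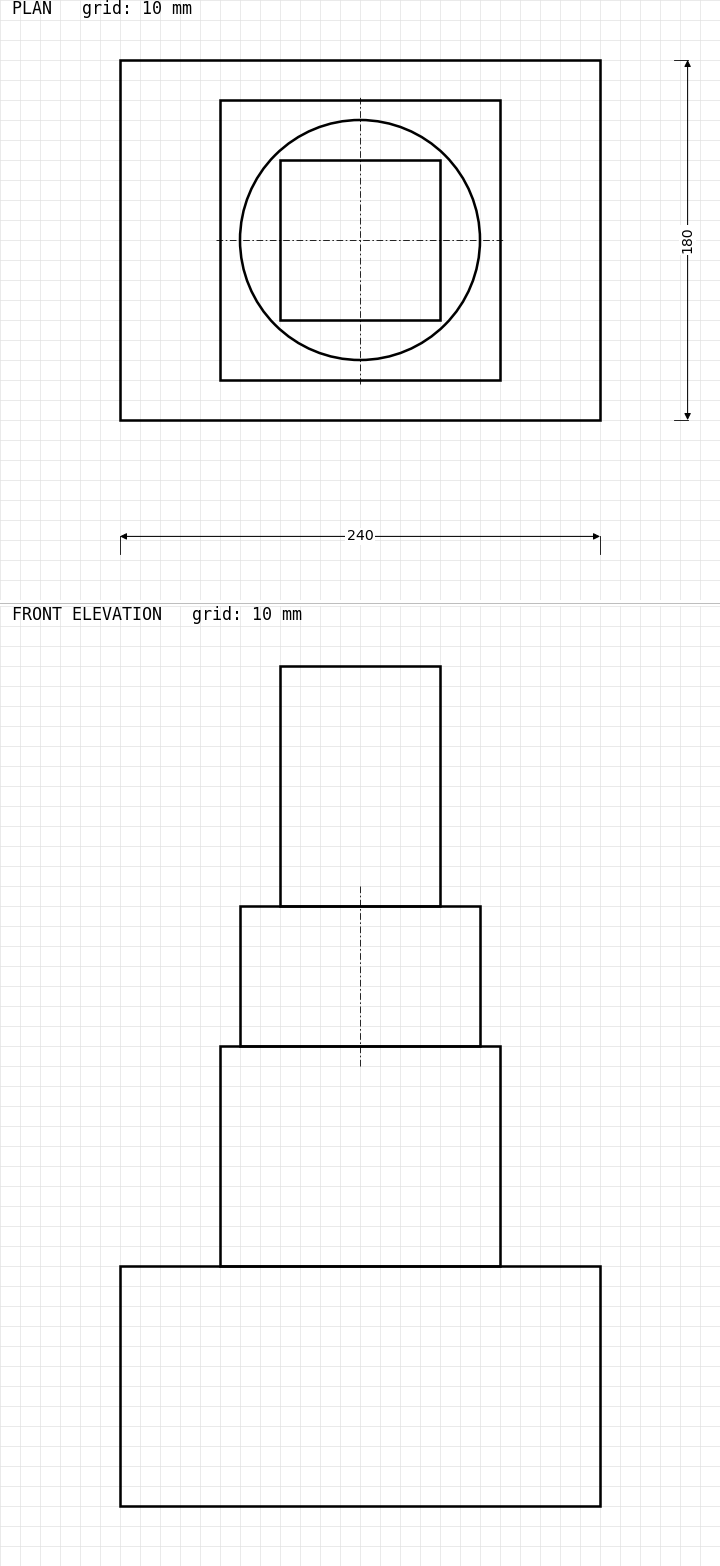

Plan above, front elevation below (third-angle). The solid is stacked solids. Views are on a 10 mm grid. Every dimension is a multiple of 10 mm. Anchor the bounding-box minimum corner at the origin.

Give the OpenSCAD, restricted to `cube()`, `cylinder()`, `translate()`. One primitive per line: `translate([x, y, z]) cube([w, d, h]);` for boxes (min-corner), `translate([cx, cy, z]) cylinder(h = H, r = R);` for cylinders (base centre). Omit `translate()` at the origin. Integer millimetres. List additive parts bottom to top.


cube([240, 180, 120]);
translate([50, 20, 120]) cube([140, 140, 110]);
translate([120, 90, 230]) cylinder(h = 70, r = 60);
translate([80, 50, 300]) cube([80, 80, 120]);


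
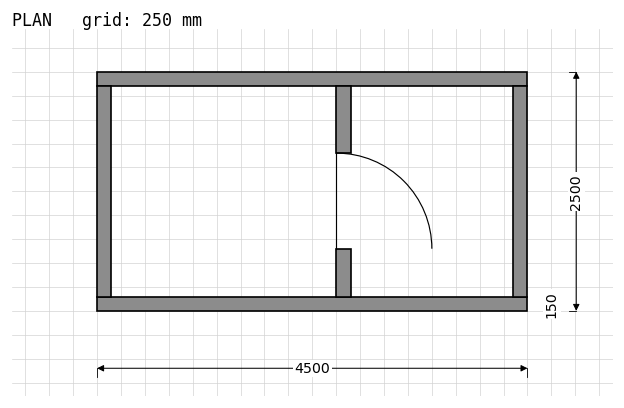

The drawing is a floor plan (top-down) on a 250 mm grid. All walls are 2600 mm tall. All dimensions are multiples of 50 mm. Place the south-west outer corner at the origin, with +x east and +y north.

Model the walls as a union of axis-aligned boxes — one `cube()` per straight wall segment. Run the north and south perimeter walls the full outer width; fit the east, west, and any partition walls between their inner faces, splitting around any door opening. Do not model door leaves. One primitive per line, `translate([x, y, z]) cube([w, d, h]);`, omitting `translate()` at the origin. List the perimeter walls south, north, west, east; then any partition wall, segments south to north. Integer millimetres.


cube([4500, 150, 2600]);
translate([0, 2350, 0]) cube([4500, 150, 2600]);
translate([0, 150, 0]) cube([150, 2200, 2600]);
translate([4350, 150, 0]) cube([150, 2200, 2600]);
translate([2500, 150, 0]) cube([150, 500, 2600]);
translate([2500, 1650, 0]) cube([150, 700, 2600]);
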